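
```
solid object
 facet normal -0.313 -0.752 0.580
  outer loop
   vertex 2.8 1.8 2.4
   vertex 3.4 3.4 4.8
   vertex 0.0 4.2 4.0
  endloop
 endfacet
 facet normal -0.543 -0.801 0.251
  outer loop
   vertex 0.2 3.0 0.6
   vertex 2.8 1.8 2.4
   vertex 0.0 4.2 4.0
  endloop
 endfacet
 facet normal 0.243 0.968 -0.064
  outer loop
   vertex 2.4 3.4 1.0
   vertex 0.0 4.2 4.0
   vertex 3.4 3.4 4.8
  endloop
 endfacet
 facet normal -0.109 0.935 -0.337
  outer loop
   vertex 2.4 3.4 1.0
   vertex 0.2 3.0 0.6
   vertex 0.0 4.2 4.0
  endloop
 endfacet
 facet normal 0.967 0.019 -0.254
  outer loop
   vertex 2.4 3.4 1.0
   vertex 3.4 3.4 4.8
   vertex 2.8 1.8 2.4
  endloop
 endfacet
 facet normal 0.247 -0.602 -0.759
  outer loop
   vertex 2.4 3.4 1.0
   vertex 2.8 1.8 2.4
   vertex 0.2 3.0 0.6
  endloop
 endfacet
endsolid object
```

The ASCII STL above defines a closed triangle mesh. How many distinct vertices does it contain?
5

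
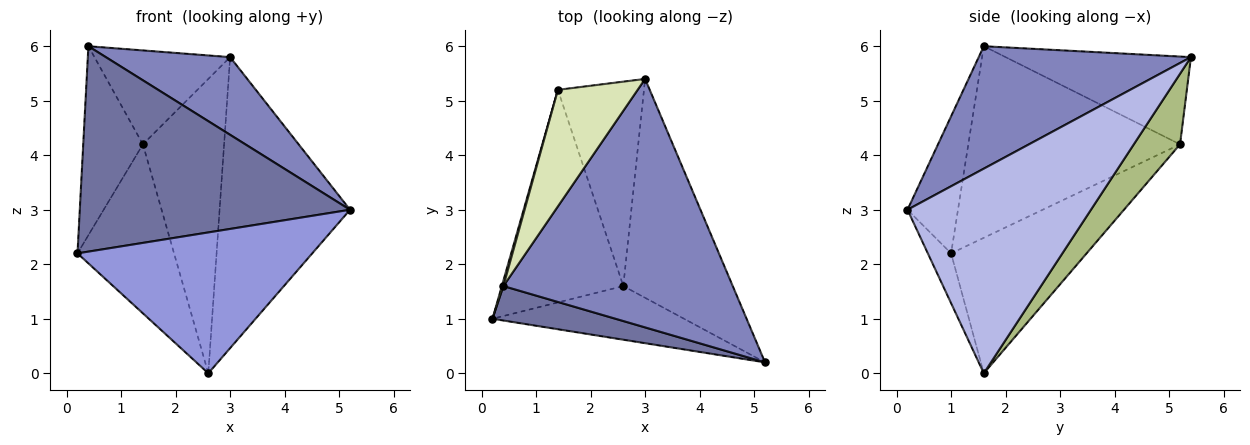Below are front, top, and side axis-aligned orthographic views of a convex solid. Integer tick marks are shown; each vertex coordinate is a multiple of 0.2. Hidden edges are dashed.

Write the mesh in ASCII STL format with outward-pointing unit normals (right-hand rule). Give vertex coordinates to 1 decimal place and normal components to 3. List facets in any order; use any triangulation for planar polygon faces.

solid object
 facet normal -0.181 -0.970 0.163
  outer loop
   vertex 0.4 1.6 6.0
   vertex 0.2 1.0 2.2
   vertex 5.2 0.2 3.0
  endloop
 endfacet
 facet normal 0.454 -0.266 0.850
  outer loop
   vertex 0.4 1.6 6.0
   vertex 5.2 0.2 3.0
   vertex 3.0 5.4 5.8
  endloop
 endfacet
 facet normal -0.092 -0.931 -0.354
  outer loop
   vertex 2.6 1.6 0.0
   vertex 5.2 0.2 3.0
   vertex 0.2 1.0 2.2
  endloop
 endfacet
 facet normal 0.747 0.531 -0.400
  outer loop
   vertex 2.6 1.6 0.0
   vertex 3.0 5.4 5.8
   vertex 5.2 0.2 3.0
  endloop
 endfacet
 facet normal -0.658 0.469 -0.590
  outer loop
   vertex 1.4 5.2 4.2
   vertex 2.6 1.6 0.0
   vertex 0.2 1.0 2.2
  endloop
 endfacet
 facet normal 0.424 0.744 -0.517
  outer loop
   vertex 1.4 5.2 4.2
   vertex 3.0 5.4 5.8
   vertex 2.6 1.6 0.0
  endloop
 endfacet
 facet normal -0.962 0.271 0.008
  outer loop
   vertex 1.4 5.2 4.2
   vertex 0.2 1.0 2.2
   vertex 0.4 1.6 6.0
  endloop
 endfacet
 facet normal -0.651 0.476 0.591
  outer loop
   vertex 1.4 5.2 4.2
   vertex 0.4 1.6 6.0
   vertex 3.0 5.4 5.8
  endloop
 endfacet
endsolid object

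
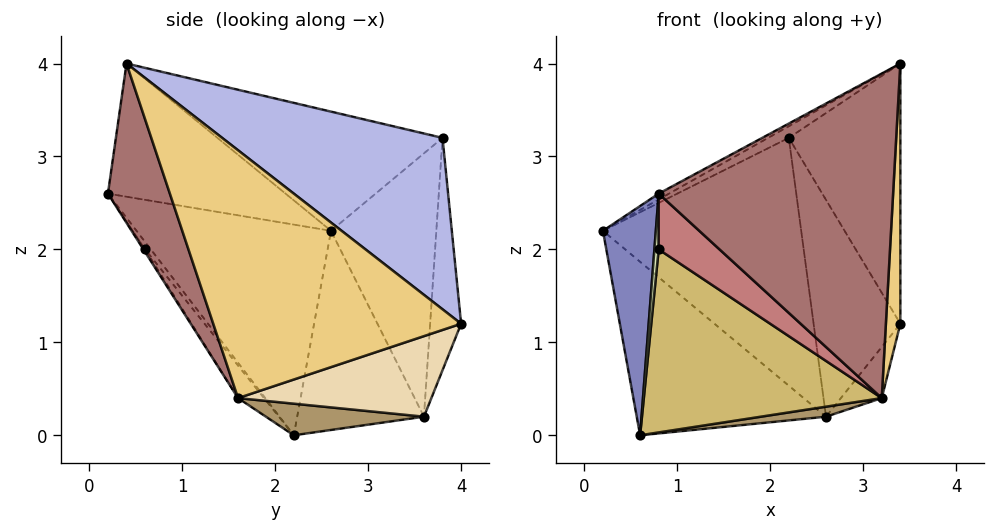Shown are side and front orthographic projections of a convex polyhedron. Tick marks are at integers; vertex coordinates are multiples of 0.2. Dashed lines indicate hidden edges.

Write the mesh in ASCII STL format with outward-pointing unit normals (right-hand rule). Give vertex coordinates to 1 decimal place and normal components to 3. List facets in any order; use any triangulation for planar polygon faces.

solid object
 facet normal -0.476 0.028 0.879
  outer loop
   vertex 0.8 0.2 2.6
   vertex 3.4 0.4 4.0
   vertex 0.2 2.6 2.2
  endloop
 endfacet
 facet normal -0.957 -0.260 -0.127
  outer loop
   vertex 0.8 0.2 2.6
   vertex 0.2 2.6 2.2
   vertex 0.6 2.2 0.0
  endloop
 endfacet
 facet normal -0.467 0.043 0.883
  outer loop
   vertex 2.2 3.8 3.2
   vertex 0.2 2.6 2.2
   vertex 3.4 0.4 4.0
  endloop
 endfacet
 facet normal 0.772 0.390 0.502
  outer loop
   vertex 2.2 3.8 3.2
   vertex 3.4 0.4 4.0
   vertex 3.4 4.0 1.2
  endloop
 endfacet
 facet normal -0.540 0.806 -0.245
  outer loop
   vertex 2.6 3.6 0.2
   vertex 0.6 2.2 0.0
   vertex 0.2 2.6 2.2
  endloop
 endfacet
 facet normal -0.466 0.877 -0.121
  outer loop
   vertex 2.6 3.6 0.2
   vertex 0.2 2.6 2.2
   vertex 2.2 3.8 3.2
  endloop
 endfacet
 facet normal -0.334 0.936 -0.107
  outer loop
   vertex 2.6 3.6 0.2
   vertex 2.2 3.8 3.2
   vertex 3.4 4.0 1.2
  endloop
 endfacet
 facet normal -0.743 -0.557 -0.371
  outer loop
   vertex 0.8 0.6 2.0
   vertex 0.8 0.2 2.6
   vertex 0.6 2.2 0.0
  endloop
 endfacet
 facet normal 0.139 -0.057 -0.989
  outer loop
   vertex 3.2 1.6 0.4
   vertex 0.6 2.2 0.0
   vertex 2.6 3.6 0.2
  endloop
 endfacet
 facet normal -0.086 -0.782 -0.617
  outer loop
   vertex 3.2 1.6 0.4
   vertex 0.8 0.6 2.0
   vertex 0.6 2.2 0.0
  endloop
 endfacet
 facet normal 0.996 -0.058 -0.075
  outer loop
   vertex 3.2 1.6 0.4
   vertex 3.4 4.0 1.2
   vertex 3.4 0.4 4.0
  endloop
 endfacet
 facet normal 0.740 0.156 -0.654
  outer loop
   vertex 3.2 1.6 0.4
   vertex 2.6 3.6 0.2
   vertex 3.4 4.0 1.2
  endloop
 endfacet
 facet normal 0.242 -0.916 -0.319
  outer loop
   vertex 3.2 1.6 0.4
   vertex 3.4 0.4 4.0
   vertex 0.8 0.2 2.6
  endloop
 endfacet
 facet normal -0.023 -0.832 -0.555
  outer loop
   vertex 3.2 1.6 0.4
   vertex 0.8 0.2 2.6
   vertex 0.8 0.6 2.0
  endloop
 endfacet
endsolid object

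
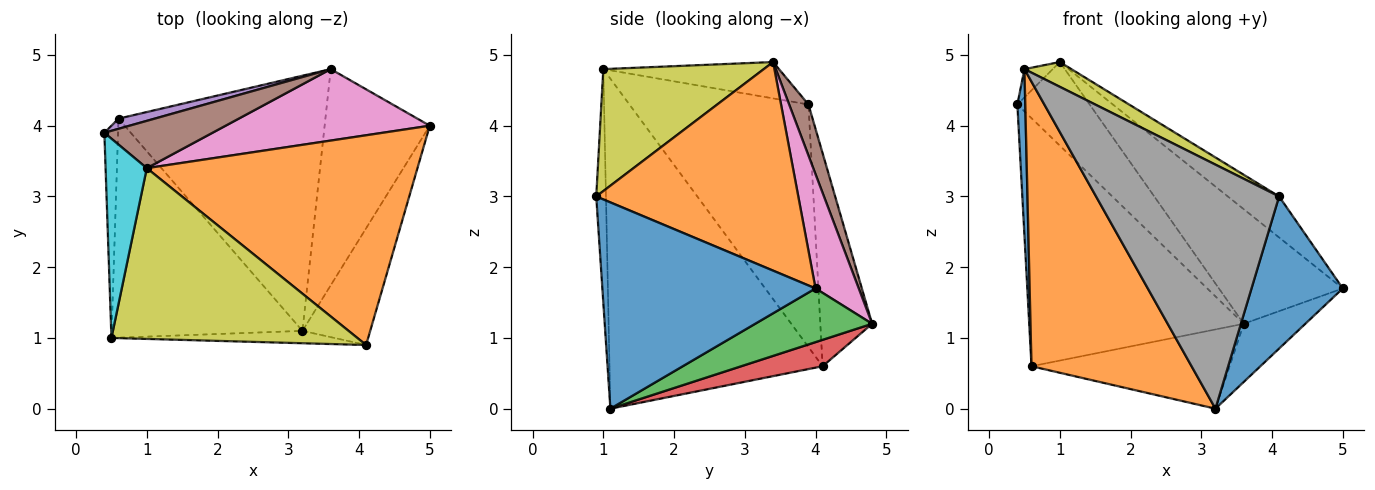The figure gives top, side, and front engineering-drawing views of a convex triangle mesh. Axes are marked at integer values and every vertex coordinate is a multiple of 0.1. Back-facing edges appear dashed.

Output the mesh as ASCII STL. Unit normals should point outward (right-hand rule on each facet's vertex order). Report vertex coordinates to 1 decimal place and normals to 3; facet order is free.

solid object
 facet normal 0.880 -0.377 -0.289
  outer loop
   vertex 3.2 1.1 0.0
   vertex 5.0 4.0 1.7
   vertex 4.1 0.9 3.0
  endloop
 endfacet
 facet normal 0.603 0.153 0.783
  outer loop
   vertex 1.0 3.4 4.9
   vertex 4.1 0.9 3.0
   vertex 5.0 4.0 1.7
  endloop
 endfacet
 facet normal 0.442 0.233 -0.866
  outer loop
   vertex 3.6 4.8 1.2
   vertex 5.0 4.0 1.7
   vertex 3.2 1.1 0.0
  endloop
 endfacet
 facet normal 0.121 0.294 -0.948
  outer loop
   vertex 3.6 4.8 1.2
   vertex 3.2 1.1 0.0
   vertex 0.6 4.1 0.6
  endloop
 endfacet
 facet normal -0.235 0.971 0.040
  outer loop
   vertex 3.6 4.8 1.2
   vertex 0.6 4.1 0.6
   vertex 0.4 3.9 4.3
  endloop
 endfacet
 facet normal 0.226 0.848 0.480
  outer loop
   vertex 3.6 4.8 1.2
   vertex 0.4 3.9 4.3
   vertex 1.0 3.4 4.9
  endloop
 endfacet
 facet normal 0.284 0.814 0.507
  outer loop
   vertex 3.6 4.8 1.2
   vertex 1.0 3.4 4.9
   vertex 5.0 4.0 1.7
  endloop
 endfacet
 facet normal -0.053 -0.997 -0.051
  outer loop
   vertex 0.5 1.0 4.8
   vertex 3.2 1.1 0.0
   vertex 4.1 0.9 3.0
  endloop
 endfacet
 facet normal 0.441 -0.129 0.888
  outer loop
   vertex 0.5 1.0 4.8
   vertex 4.1 0.9 3.0
   vertex 1.0 3.4 4.9
  endloop
 endfacet
 facet normal -0.658 0.106 0.746
  outer loop
   vertex 0.5 1.0 4.8
   vertex 1.0 3.4 4.9
   vertex 0.4 3.9 4.3
  endloop
 endfacet
 facet normal -0.997 -0.044 -0.056
  outer loop
   vertex 0.5 1.0 4.8
   vertex 0.4 3.9 4.3
   vertex 0.6 4.1 0.6
  endloop
 endfacet
 facet normal -0.726 -0.545 -0.420
  outer loop
   vertex 0.5 1.0 4.8
   vertex 0.6 4.1 0.6
   vertex 3.2 1.1 0.0
  endloop
 endfacet
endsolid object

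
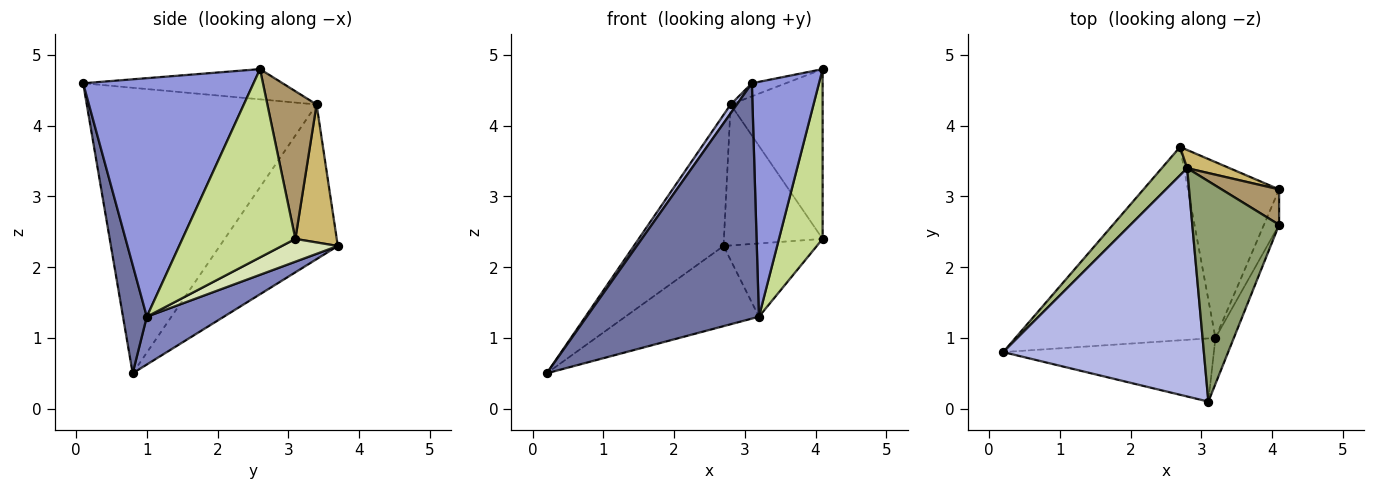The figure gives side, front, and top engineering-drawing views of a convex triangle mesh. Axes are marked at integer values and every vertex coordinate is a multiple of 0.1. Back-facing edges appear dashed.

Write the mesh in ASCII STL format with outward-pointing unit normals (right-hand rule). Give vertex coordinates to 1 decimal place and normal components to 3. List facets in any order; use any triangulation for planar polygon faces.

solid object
 facet normal 0.132 -0.957 -0.257
  outer loop
   vertex 3.2 1.0 1.3
   vertex 3.1 0.1 4.6
   vertex 0.2 0.8 0.5
  endloop
 endfacet
 facet normal 0.216 0.374 -0.902
  outer loop
   vertex 3.2 1.0 1.3
   vertex 0.2 0.8 0.5
   vertex 2.7 3.7 2.3
  endloop
 endfacet
 facet normal 0.928 -0.365 -0.072
  outer loop
   vertex 3.2 1.0 1.3
   vertex 4.1 2.6 4.8
   vertex 3.1 0.1 4.6
  endloop
 endfacet
 facet normal -0.818 -0.022 0.575
  outer loop
   vertex 2.8 3.4 4.3
   vertex 0.2 0.8 0.5
   vertex 3.1 0.1 4.6
  endloop
 endfacet
 facet normal -0.328 0.056 0.943
  outer loop
   vertex 2.8 3.4 4.3
   vertex 3.1 0.1 4.6
   vertex 4.1 2.6 4.8
  endloop
 endfacet
 facet normal -0.789 0.600 0.129
  outer loop
   vertex 2.8 3.4 4.3
   vertex 2.7 3.7 2.3
   vertex 0.2 0.8 0.5
  endloop
 endfacet
 facet normal 0.930 -0.359 -0.075
  outer loop
   vertex 4.1 3.1 2.4
   vertex 4.1 2.6 4.8
   vertex 3.2 1.0 1.3
  endloop
 endfacet
 facet normal 0.225 0.375 -0.899
  outer loop
   vertex 4.1 3.1 2.4
   vertex 3.2 1.0 1.3
   vertex 2.7 3.7 2.3
  endloop
 endfacet
 facet normal 0.464 0.867 0.181
  outer loop
   vertex 4.1 3.1 2.4
   vertex 2.8 3.4 4.3
   vertex 4.1 2.6 4.8
  endloop
 endfacet
 facet normal 0.384 0.916 0.118
  outer loop
   vertex 4.1 3.1 2.4
   vertex 2.7 3.7 2.3
   vertex 2.8 3.4 4.3
  endloop
 endfacet
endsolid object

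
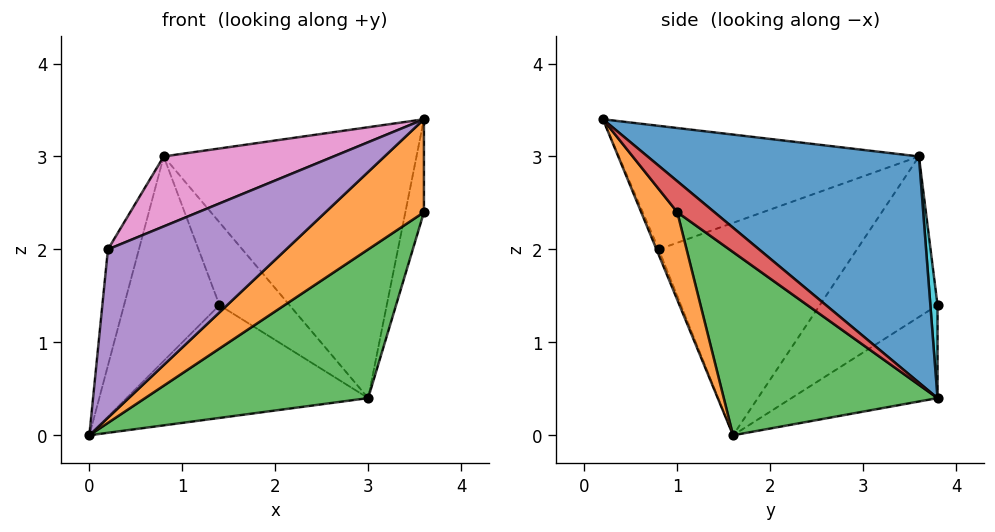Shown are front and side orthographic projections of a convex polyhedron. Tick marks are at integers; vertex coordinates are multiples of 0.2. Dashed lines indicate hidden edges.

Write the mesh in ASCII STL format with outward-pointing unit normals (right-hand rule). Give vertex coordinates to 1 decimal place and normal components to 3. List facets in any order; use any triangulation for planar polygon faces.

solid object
 facet normal 0.607 0.566 0.558
  outer loop
   vertex 0.8 3.6 3.0
   vertex 3.6 0.2 3.4
   vertex 3.0 3.8 0.4
  endloop
 endfacet
 facet normal 0.275 -0.751 -0.601
  outer loop
   vertex 3.6 1.0 2.4
   vertex 3.6 0.2 3.4
   vertex 0.0 1.6 0.0
  endloop
 endfacet
 facet normal 0.439 -0.458 -0.773
  outer loop
   vertex 3.6 1.0 2.4
   vertex 0.0 1.6 0.0
   vertex 3.0 3.8 0.4
  endloop
 endfacet
 facet normal 0.842 0.421 0.337
  outer loop
   vertex 3.6 1.0 2.4
   vertex 3.0 3.8 0.4
   vertex 3.6 0.2 3.4
  endloop
 endfacet
 facet normal -0.011 -0.929 -0.370
  outer loop
   vertex 0.2 0.8 2.0
   vertex 0.0 1.6 0.0
   vertex 3.6 0.2 3.4
  endloop
 endfacet
 facet normal -0.976 0.152 0.159
  outer loop
   vertex 0.2 0.8 2.0
   vertex 0.8 3.6 3.0
   vertex 0.0 1.6 0.0
  endloop
 endfacet
 facet normal -0.405 -0.229 0.885
  outer loop
   vertex 0.2 0.8 2.0
   vertex 3.6 0.2 3.4
   vertex 0.8 3.6 3.0
  endloop
 endfacet
 facet normal -0.398 0.659 -0.638
  outer loop
   vertex 1.4 3.8 1.4
   vertex 3.0 3.8 0.4
   vertex 0.0 1.6 0.0
  endloop
 endfacet
 facet normal -0.760 0.616 -0.208
  outer loop
   vertex 1.4 3.8 1.4
   vertex 0.0 1.6 0.0
   vertex 0.8 3.6 3.0
  endloop
 endfacet
 facet normal 0.100 0.982 0.160
  outer loop
   vertex 1.4 3.8 1.4
   vertex 0.8 3.6 3.0
   vertex 3.0 3.8 0.4
  endloop
 endfacet
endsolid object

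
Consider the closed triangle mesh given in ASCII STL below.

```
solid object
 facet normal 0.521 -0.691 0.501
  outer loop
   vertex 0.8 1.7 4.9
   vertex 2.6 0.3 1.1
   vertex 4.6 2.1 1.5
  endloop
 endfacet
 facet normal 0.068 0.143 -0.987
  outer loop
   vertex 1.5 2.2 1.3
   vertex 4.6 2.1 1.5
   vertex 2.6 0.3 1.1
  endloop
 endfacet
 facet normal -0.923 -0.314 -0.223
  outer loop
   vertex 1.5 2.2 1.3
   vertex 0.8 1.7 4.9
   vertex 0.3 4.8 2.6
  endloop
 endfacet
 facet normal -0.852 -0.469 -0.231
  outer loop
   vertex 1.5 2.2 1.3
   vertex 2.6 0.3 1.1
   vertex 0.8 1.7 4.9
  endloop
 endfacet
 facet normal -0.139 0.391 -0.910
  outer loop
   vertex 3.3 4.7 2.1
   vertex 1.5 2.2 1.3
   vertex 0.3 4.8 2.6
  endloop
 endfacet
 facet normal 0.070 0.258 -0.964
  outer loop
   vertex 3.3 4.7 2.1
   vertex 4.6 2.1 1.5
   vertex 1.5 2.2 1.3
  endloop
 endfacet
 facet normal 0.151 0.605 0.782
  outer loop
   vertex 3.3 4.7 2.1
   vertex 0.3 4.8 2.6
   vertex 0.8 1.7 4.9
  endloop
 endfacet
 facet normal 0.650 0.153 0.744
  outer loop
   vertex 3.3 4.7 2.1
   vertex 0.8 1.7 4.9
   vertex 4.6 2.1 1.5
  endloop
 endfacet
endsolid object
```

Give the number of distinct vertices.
6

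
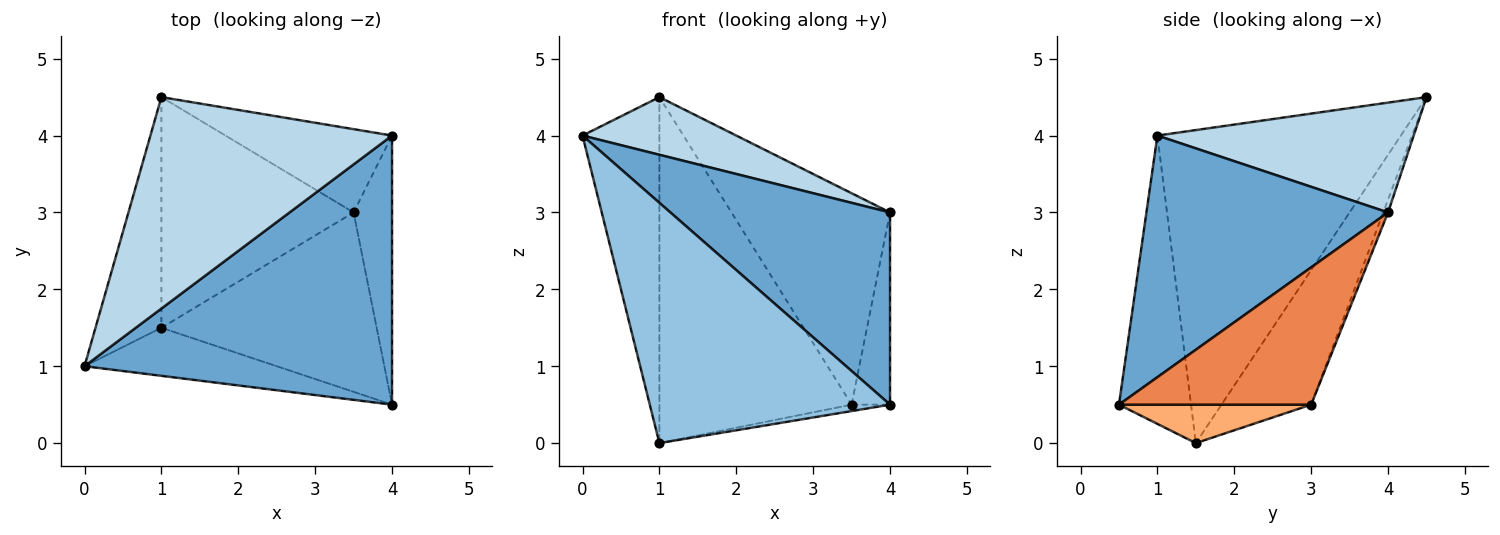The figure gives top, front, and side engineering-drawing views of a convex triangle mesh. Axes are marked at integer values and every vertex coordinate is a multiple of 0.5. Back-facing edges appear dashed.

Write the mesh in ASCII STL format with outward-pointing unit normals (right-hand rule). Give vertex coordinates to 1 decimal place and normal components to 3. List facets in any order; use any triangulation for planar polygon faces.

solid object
 facet normal 0.539 -0.490 0.686
  outer loop
   vertex 4.0 0.5 0.5
   vertex 4.0 4.0 3.0
   vertex 0.0 1.0 4.0
  endloop
 endfacet
 facet normal -0.282 -0.941 -0.188
  outer loop
   vertex 1.0 1.5 0.0
   vertex 4.0 0.5 0.5
   vertex 0.0 1.0 4.0
  endloop
 endfacet
 facet normal 0.402 -0.241 0.884
  outer loop
   vertex 1.0 4.5 4.5
   vertex 0.0 1.0 4.0
   vertex 4.0 4.0 3.0
  endloop
 endfacet
 facet normal -0.935 0.295 -0.197
  outer loop
   vertex 1.0 4.5 4.5
   vertex 1.0 1.5 0.0
   vertex 0.0 1.0 4.0
  endloop
 endfacet
 facet normal 0.946 0.189 -0.265
  outer loop
   vertex 3.5 3.0 0.5
   vertex 4.0 4.0 3.0
   vertex 4.0 0.5 0.5
  endloop
 endfacet
 facet normal 0.176 0.035 -0.984
  outer loop
   vertex 3.5 3.0 0.5
   vertex 4.0 0.5 0.5
   vertex 1.0 1.5 0.0
  endloop
 endfacet
 facet normal -0.028 0.930 -0.366
  outer loop
   vertex 3.5 3.0 0.5
   vertex 1.0 4.5 4.5
   vertex 4.0 4.0 3.0
  endloop
 endfacet
 facet normal -0.362 0.776 -0.517
  outer loop
   vertex 3.5 3.0 0.5
   vertex 1.0 1.5 0.0
   vertex 1.0 4.5 4.5
  endloop
 endfacet
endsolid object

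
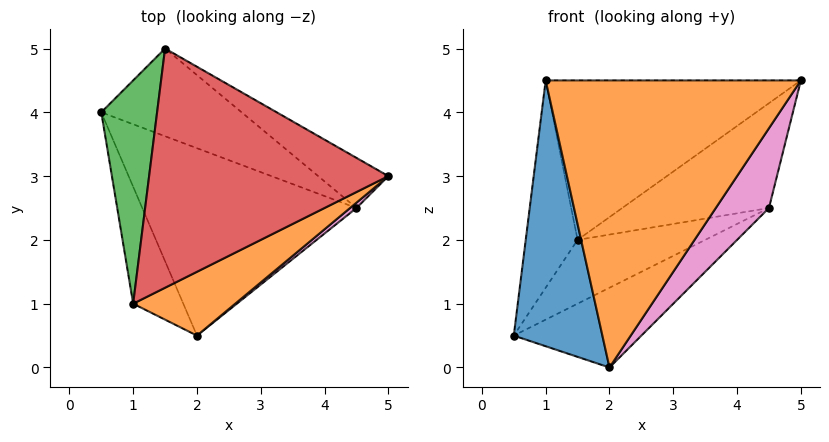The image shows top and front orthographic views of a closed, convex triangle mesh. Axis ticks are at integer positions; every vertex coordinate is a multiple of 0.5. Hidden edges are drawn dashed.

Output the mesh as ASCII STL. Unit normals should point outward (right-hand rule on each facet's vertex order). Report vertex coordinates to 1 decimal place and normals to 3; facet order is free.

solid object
 facet normal -0.915 -0.369 -0.162
  outer loop
   vertex 1.0 1.0 4.5
   vertex 0.5 4.0 0.5
   vertex 2.0 0.5 0.0
  endloop
 endfacet
 facet normal 0.439 -0.877 0.195
  outer loop
   vertex 1.0 1.0 4.5
   vertex 2.0 0.5 0.0
   vertex 5.0 3.0 4.5
  endloop
 endfacet
 facet normal -0.872 0.333 0.359
  outer loop
   vertex 1.0 1.0 4.5
   vertex 1.5 5.0 2.0
   vertex 0.5 4.0 0.5
  endloop
 endfacet
 facet normal -0.267 0.535 0.802
  outer loop
   vertex 1.0 1.0 4.5
   vertex 5.0 3.0 4.5
   vertex 1.5 5.0 2.0
  endloop
 endfacet
 facet normal 0.519 0.335 -0.787
  outer loop
   vertex 4.5 2.5 2.5
   vertex 2.0 0.5 0.0
   vertex 0.5 4.0 0.5
  endloop
 endfacet
 facet normal 0.530 0.499 -0.686
  outer loop
   vertex 4.5 2.5 2.5
   vertex 0.5 4.0 0.5
   vertex 1.5 5.0 2.0
  endloop
 endfacet
 facet normal 0.591 -0.805 0.054
  outer loop
   vertex 4.5 2.5 2.5
   vertex 5.0 3.0 4.5
   vertex 2.0 0.5 0.0
  endloop
 endfacet
 facet normal 0.636 0.696 -0.333
  outer loop
   vertex 4.5 2.5 2.5
   vertex 1.5 5.0 2.0
   vertex 5.0 3.0 4.5
  endloop
 endfacet
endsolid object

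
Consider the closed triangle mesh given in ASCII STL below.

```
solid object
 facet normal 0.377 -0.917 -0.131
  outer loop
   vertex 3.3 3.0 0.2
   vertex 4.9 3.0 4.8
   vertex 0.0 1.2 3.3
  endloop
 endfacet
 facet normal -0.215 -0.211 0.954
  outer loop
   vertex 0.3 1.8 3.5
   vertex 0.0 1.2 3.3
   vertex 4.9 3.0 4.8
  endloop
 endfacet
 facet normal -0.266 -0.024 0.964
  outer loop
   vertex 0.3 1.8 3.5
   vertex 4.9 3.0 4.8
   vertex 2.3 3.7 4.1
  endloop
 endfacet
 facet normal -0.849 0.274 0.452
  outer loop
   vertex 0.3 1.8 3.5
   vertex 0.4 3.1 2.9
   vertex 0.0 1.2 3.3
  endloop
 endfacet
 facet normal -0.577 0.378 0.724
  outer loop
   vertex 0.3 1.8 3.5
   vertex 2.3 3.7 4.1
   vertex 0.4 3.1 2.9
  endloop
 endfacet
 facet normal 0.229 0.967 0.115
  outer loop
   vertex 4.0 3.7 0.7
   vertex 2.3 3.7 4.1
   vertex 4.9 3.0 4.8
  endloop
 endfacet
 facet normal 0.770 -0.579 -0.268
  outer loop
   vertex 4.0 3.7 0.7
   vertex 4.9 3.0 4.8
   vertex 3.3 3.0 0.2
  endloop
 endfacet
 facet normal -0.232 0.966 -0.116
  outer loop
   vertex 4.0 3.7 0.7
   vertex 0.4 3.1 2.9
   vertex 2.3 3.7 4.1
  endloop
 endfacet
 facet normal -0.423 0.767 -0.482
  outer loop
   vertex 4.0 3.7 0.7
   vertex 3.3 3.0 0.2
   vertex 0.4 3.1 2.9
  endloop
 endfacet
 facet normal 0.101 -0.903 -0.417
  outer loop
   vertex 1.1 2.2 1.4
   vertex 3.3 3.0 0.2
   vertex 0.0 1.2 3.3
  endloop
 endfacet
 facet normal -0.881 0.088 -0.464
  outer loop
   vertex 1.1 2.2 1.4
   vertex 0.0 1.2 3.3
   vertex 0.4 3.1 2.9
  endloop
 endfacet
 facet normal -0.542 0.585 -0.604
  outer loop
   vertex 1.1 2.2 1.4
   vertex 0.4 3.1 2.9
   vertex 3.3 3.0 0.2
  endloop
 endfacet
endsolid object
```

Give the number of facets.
12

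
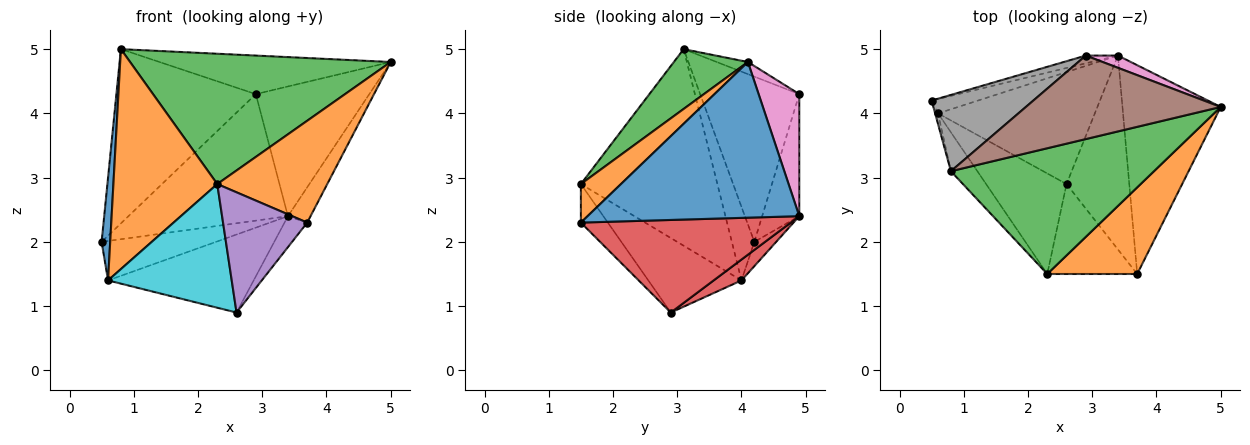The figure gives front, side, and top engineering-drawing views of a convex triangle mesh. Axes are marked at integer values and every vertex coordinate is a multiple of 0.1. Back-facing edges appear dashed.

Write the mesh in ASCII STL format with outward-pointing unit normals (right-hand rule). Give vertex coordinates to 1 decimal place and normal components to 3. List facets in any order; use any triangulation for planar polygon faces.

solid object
 facet normal 0.842 0.090 -0.532
  outer loop
   vertex 3.4 4.9 2.4
   vertex 5.0 4.1 4.8
   vertex 3.7 1.5 2.3
  endloop
 endfacet
 facet normal 0.268 -0.734 0.624
  outer loop
   vertex 2.3 1.5 2.9
   vertex 3.7 1.5 2.3
   vertex 5.0 4.1 4.8
  endloop
 endfacet
 facet normal 0.200 -0.705 0.680
  outer loop
   vertex 2.3 1.5 2.9
   vertex 5.0 4.1 4.8
   vertex 0.8 3.1 5.0
  endloop
 endfacet
 facet normal 0.825 0.089 -0.559
  outer loop
   vertex 2.6 2.9 0.9
   vertex 3.4 4.9 2.4
   vertex 3.7 1.5 2.3
  endloop
 endfacet
 facet normal -0.249 -0.776 -0.580
  outer loop
   vertex 2.6 2.9 0.9
   vertex 3.7 1.5 2.3
   vertex 2.3 1.5 2.9
  endloop
 endfacet
 facet normal -0.056 0.418 0.907
  outer loop
   vertex 2.9 4.9 4.3
   vertex 0.8 3.1 5.0
   vertex 5.0 4.1 4.8
  endloop
 endfacet
 facet normal 0.336 0.938 0.088
  outer loop
   vertex 2.9 4.9 4.3
   vertex 5.0 4.1 4.8
   vertex 3.4 4.9 2.4
  endloop
 endfacet
 facet normal -0.546 0.768 0.336
  outer loop
   vertex 2.9 4.9 4.3
   vertex 0.5 4.2 2.0
   vertex 0.8 3.1 5.0
  endloop
 endfacet
 facet normal -0.226 0.972 -0.060
  outer loop
   vertex 2.9 4.9 4.3
   vertex 3.4 4.9 2.4
   vertex 0.5 4.2 2.0
  endloop
 endfacet
 facet normal -0.505 -0.670 -0.545
  outer loop
   vertex 0.6 4.0 1.4
   vertex 2.6 2.9 0.9
   vertex 2.3 1.5 2.9
  endloop
 endfacet
 facet normal -0.934 -0.356 -0.037
  outer loop
   vertex 0.6 4.0 1.4
   vertex 0.8 3.1 5.0
   vertex 0.5 4.2 2.0
  endloop
 endfacet
 facet normal -0.791 -0.602 -0.107
  outer loop
   vertex 0.6 4.0 1.4
   vertex 2.3 1.5 2.9
   vertex 0.8 3.1 5.0
  endloop
 endfacet
 facet normal -0.177 0.925 -0.338
  outer loop
   vertex 0.6 4.0 1.4
   vertex 0.5 4.2 2.0
   vertex 3.4 4.9 2.4
  endloop
 endfacet
 facet normal 0.109 0.568 -0.816
  outer loop
   vertex 0.6 4.0 1.4
   vertex 3.4 4.9 2.4
   vertex 2.6 2.9 0.9
  endloop
 endfacet
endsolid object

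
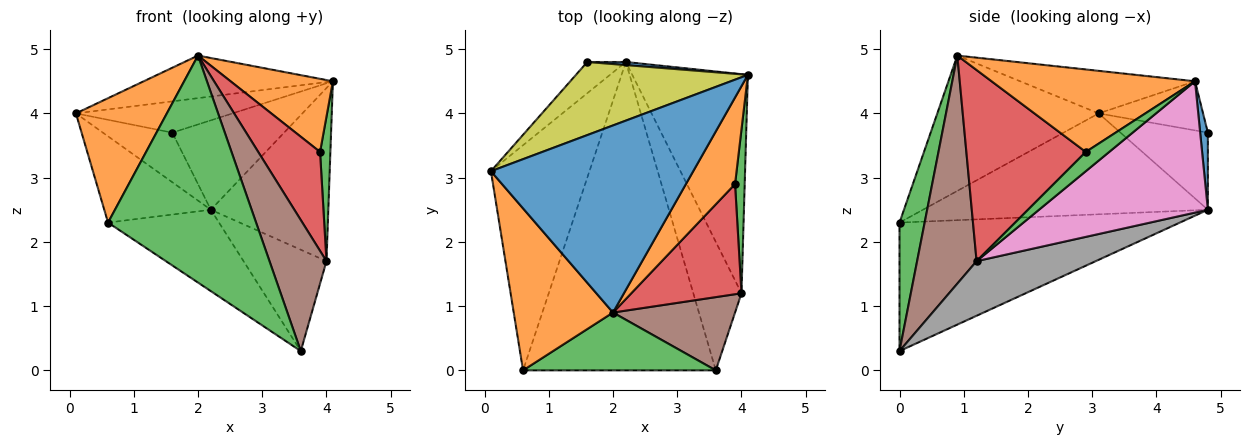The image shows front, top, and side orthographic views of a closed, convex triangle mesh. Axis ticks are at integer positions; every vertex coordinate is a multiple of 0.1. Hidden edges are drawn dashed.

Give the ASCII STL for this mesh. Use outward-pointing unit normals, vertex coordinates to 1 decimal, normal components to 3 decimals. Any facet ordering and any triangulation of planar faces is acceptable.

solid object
 facet normal -0.201 0.217 0.955
  outer loop
   vertex 2.0 0.9 4.9
   vertex 4.1 4.6 4.5
   vertex 0.1 3.1 4.0
  endloop
 endfacet
 facet normal -0.734 -0.414 0.538
  outer loop
   vertex 0.6 0.0 2.3
   vertex 2.0 0.9 4.9
   vertex 0.1 3.1 4.0
  endloop
 endfacet
 facet normal 0.162 -0.956 0.244
  outer loop
   vertex 0.6 0.0 2.3
   vertex 3.6 0.0 0.3
   vertex 2.0 0.9 4.9
  endloop
 endfacet
 facet normal -0.691 0.259 -0.675
  outer loop
   vertex 2.2 4.8 2.5
   vertex 0.6 0.0 2.3
   vertex 0.1 3.1 4.0
  endloop
 endfacet
 facet normal -0.542 0.214 -0.813
  outer loop
   vertex 2.2 4.8 2.5
   vertex 3.6 0.0 0.3
   vertex 0.6 0.0 2.3
  endloop
 endfacet
 facet normal 0.674 -0.645 0.361
  outer loop
   vertex 4.0 1.2 1.7
   vertex 2.0 0.9 4.9
   vertex 3.6 0.0 0.3
  endloop
 endfacet
 facet normal 0.665 0.463 -0.586
  outer loop
   vertex 4.0 1.2 1.7
   vertex 2.2 4.8 2.5
   vertex 4.1 4.6 4.5
  endloop
 endfacet
 facet normal 0.665 0.463 -0.587
  outer loop
   vertex 4.0 1.2 1.7
   vertex 3.6 0.0 0.3
   vertex 2.2 4.8 2.5
  endloop
 endfacet
 facet normal -0.254 0.381 0.889
  outer loop
   vertex 1.6 4.8 3.7
   vertex 0.1 3.1 4.0
   vertex 4.1 4.6 4.5
  endloop
 endfacet
 facet normal -0.729 0.579 -0.365
  outer loop
   vertex 1.6 4.8 3.7
   vertex 2.2 4.8 2.5
   vertex 0.1 3.1 4.0
  endloop
 endfacet
 facet normal 0.069 0.997 0.034
  outer loop
   vertex 1.6 4.8 3.7
   vertex 4.1 4.6 4.5
   vertex 2.2 4.8 2.5
  endloop
 endfacet
 facet normal 0.789 -0.397 0.470
  outer loop
   vertex 3.9 2.9 3.4
   vertex 4.1 4.6 4.5
   vertex 2.0 0.9 4.9
  endloop
 endfacet
 facet normal 0.832 -0.367 0.416
  outer loop
   vertex 3.9 2.9 3.4
   vertex 4.0 1.2 1.7
   vertex 4.1 4.6 4.5
  endloop
 endfacet
 facet normal 0.791 -0.409 0.456
  outer loop
   vertex 3.9 2.9 3.4
   vertex 2.0 0.9 4.9
   vertex 4.0 1.2 1.7
  endloop
 endfacet
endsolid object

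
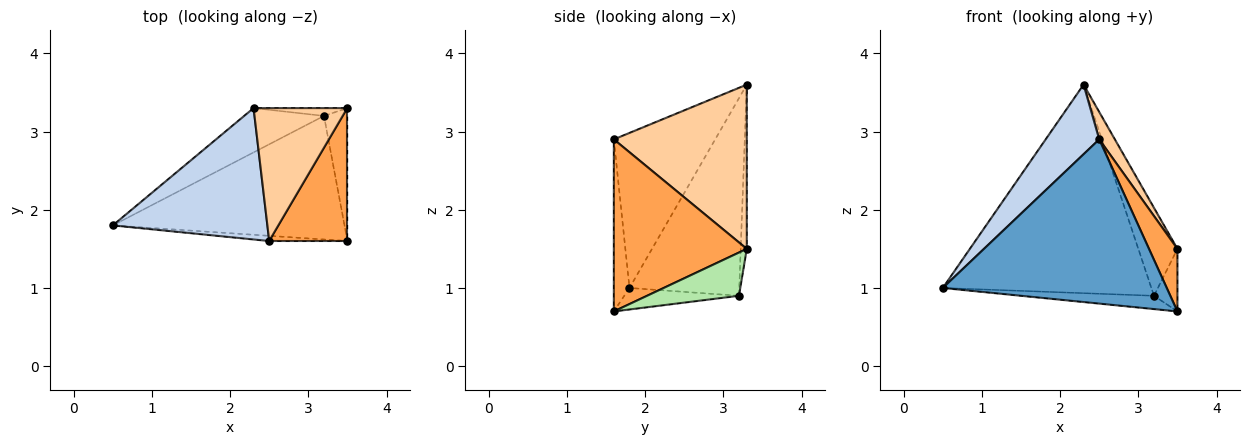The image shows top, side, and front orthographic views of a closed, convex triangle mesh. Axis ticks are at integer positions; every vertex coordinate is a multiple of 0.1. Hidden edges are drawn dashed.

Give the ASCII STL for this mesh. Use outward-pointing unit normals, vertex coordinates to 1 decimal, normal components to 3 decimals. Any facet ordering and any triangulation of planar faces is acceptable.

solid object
 facet normal -0.070 -0.997 -0.032
  outer loop
   vertex 2.5 1.6 2.9
   vertex 0.5 1.8 1.0
   vertex 3.5 1.6 0.7
  endloop
 endfacet
 facet normal -0.663 -0.350 0.661
  outer loop
   vertex 2.5 1.6 2.9
   vertex 2.3 3.3 3.6
   vertex 0.5 1.8 1.0
  endloop
 endfacet
 facet normal 0.894 -0.191 0.406
  outer loop
   vertex 2.5 1.6 2.9
   vertex 3.5 1.6 0.7
   vertex 3.5 3.3 1.5
  endloop
 endfacet
 facet normal 0.864 -0.102 0.494
  outer loop
   vertex 2.5 1.6 2.9
   vertex 3.5 3.3 1.5
   vertex 2.3 3.3 3.6
  endloop
 endfacet
 facet normal -0.092 0.107 -0.990
  outer loop
   vertex 3.2 3.2 0.9
   vertex 3.5 1.6 0.7
   vertex 0.5 1.8 1.0
  endloop
 endfacet
 facet normal 0.858 0.219 -0.465
  outer loop
   vertex 3.2 3.2 0.9
   vertex 3.5 3.3 1.5
   vertex 3.5 1.6 0.7
  endloop
 endfacet
 facet normal -0.458 0.870 -0.185
  outer loop
   vertex 3.2 3.2 0.9
   vertex 0.5 1.8 1.0
   vertex 2.3 3.3 3.6
  endloop
 endfacet
 facet normal -0.153 0.984 -0.087
  outer loop
   vertex 3.2 3.2 0.9
   vertex 2.3 3.3 3.6
   vertex 3.5 3.3 1.5
  endloop
 endfacet
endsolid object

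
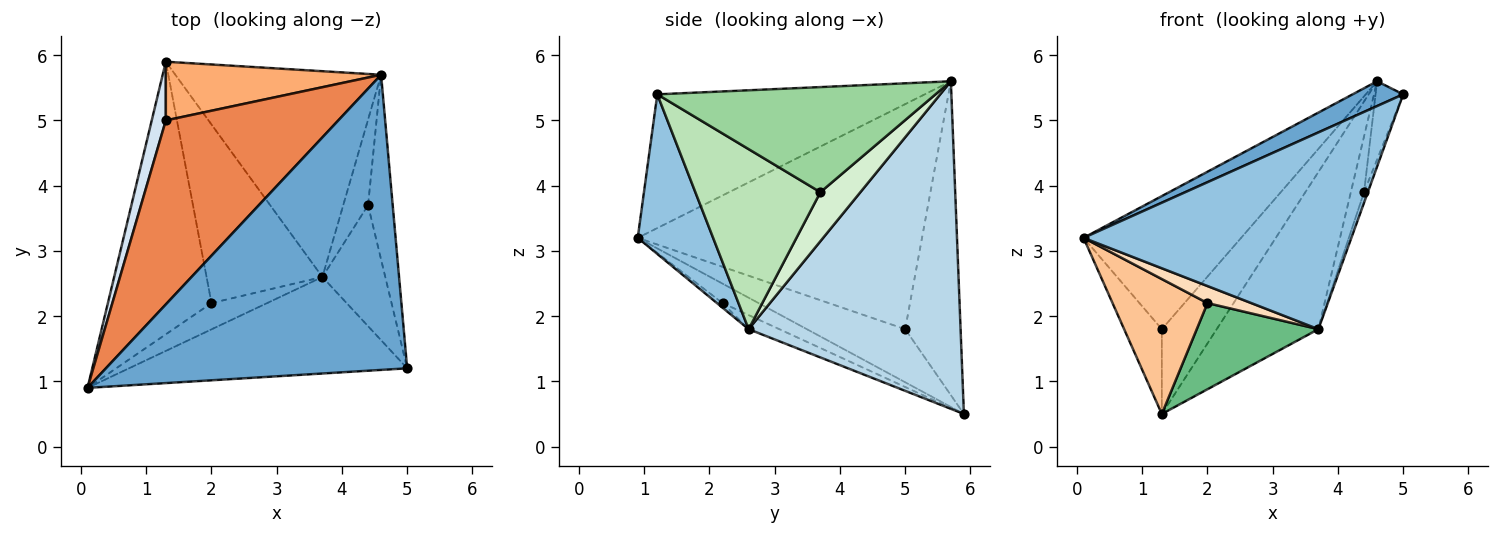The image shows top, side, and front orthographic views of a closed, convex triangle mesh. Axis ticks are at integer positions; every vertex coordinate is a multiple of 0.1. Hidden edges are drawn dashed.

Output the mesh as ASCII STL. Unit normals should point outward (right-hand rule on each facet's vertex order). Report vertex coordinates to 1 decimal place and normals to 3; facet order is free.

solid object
 facet normal -0.404 -0.076 0.911
  outer loop
   vertex 4.6 5.7 5.6
   vertex 0.1 0.9 3.2
   vertex 5.0 1.2 5.4
  endloop
 endfacet
 facet normal 0.245 -0.870 -0.427
  outer loop
   vertex 3.7 2.6 1.8
   vertex 5.0 1.2 5.4
   vertex 0.1 0.9 3.2
  endloop
 endfacet
 facet normal 0.784 0.376 -0.493
  outer loop
   vertex 3.7 2.6 1.8
   vertex 1.3 5.9 0.5
   vertex 4.6 5.7 5.6
  endloop
 endfacet
 facet normal -0.906 0.347 0.241
  outer loop
   vertex 1.3 5.0 1.8
   vertex 1.3 5.9 0.5
   vertex 0.1 0.9 3.2
  endloop
 endfacet
 facet normal -0.727 0.403 0.557
  outer loop
   vertex 1.3 5.0 1.8
   vertex 0.1 0.9 3.2
   vertex 4.6 5.7 5.6
  endloop
 endfacet
 facet normal -0.639 0.633 0.438
  outer loop
   vertex 1.3 5.0 1.8
   vertex 4.6 5.7 5.6
   vertex 1.3 5.9 0.5
  endloop
 endfacet
 facet normal -0.166 -0.437 -0.884
  outer loop
   vertex 2.0 2.2 2.2
   vertex 0.1 0.9 3.2
   vertex 1.3 5.9 0.5
  endloop
 endfacet
 facet normal -0.069 -0.543 -0.837
  outer loop
   vertex 2.0 2.2 2.2
   vertex 3.7 2.6 1.8
   vertex 0.1 0.9 3.2
  endloop
 endfacet
 facet normal -0.109 -0.432 -0.895
  outer loop
   vertex 2.0 2.2 2.2
   vertex 1.3 5.9 0.5
   vertex 3.7 2.6 1.8
  endloop
 endfacet
 facet normal 0.969 0.096 -0.227
  outer loop
   vertex 4.4 3.7 3.9
   vertex 4.6 5.7 5.6
   vertex 5.0 1.2 5.4
  endloop
 endfacet
 facet normal 0.944 0.029 -0.330
  outer loop
   vertex 4.4 3.7 3.9
   vertex 5.0 1.2 5.4
   vertex 3.7 2.6 1.8
  endloop
 endfacet
 facet normal 0.856 0.283 -0.433
  outer loop
   vertex 4.4 3.7 3.9
   vertex 3.7 2.6 1.8
   vertex 4.6 5.7 5.6
  endloop
 endfacet
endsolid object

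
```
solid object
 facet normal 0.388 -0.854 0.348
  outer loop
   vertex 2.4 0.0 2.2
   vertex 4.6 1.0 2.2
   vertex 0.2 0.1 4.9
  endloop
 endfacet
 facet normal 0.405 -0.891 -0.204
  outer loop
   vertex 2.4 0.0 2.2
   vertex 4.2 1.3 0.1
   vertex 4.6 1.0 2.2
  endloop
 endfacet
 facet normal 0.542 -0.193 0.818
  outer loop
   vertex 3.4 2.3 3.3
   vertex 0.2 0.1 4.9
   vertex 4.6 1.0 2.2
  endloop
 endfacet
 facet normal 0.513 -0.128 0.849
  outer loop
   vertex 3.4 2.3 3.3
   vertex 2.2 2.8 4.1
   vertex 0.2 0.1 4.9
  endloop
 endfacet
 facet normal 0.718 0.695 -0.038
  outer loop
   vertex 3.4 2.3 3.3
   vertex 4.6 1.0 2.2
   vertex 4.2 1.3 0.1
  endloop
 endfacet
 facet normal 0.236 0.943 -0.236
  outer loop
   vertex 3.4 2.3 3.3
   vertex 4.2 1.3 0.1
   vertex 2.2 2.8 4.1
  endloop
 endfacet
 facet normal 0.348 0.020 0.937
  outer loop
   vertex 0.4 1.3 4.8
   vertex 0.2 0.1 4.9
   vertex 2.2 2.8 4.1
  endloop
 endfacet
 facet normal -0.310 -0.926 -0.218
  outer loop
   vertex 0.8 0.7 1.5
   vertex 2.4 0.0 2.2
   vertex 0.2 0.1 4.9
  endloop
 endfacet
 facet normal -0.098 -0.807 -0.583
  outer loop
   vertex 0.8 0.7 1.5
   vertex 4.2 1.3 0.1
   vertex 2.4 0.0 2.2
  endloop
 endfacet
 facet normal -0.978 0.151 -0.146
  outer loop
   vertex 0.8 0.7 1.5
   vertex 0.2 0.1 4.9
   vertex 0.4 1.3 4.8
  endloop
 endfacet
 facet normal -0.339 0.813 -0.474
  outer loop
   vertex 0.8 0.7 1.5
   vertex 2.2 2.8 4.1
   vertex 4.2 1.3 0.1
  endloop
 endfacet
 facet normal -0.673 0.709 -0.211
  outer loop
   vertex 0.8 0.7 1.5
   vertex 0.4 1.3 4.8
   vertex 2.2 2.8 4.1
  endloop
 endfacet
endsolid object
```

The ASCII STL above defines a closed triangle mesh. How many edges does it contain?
18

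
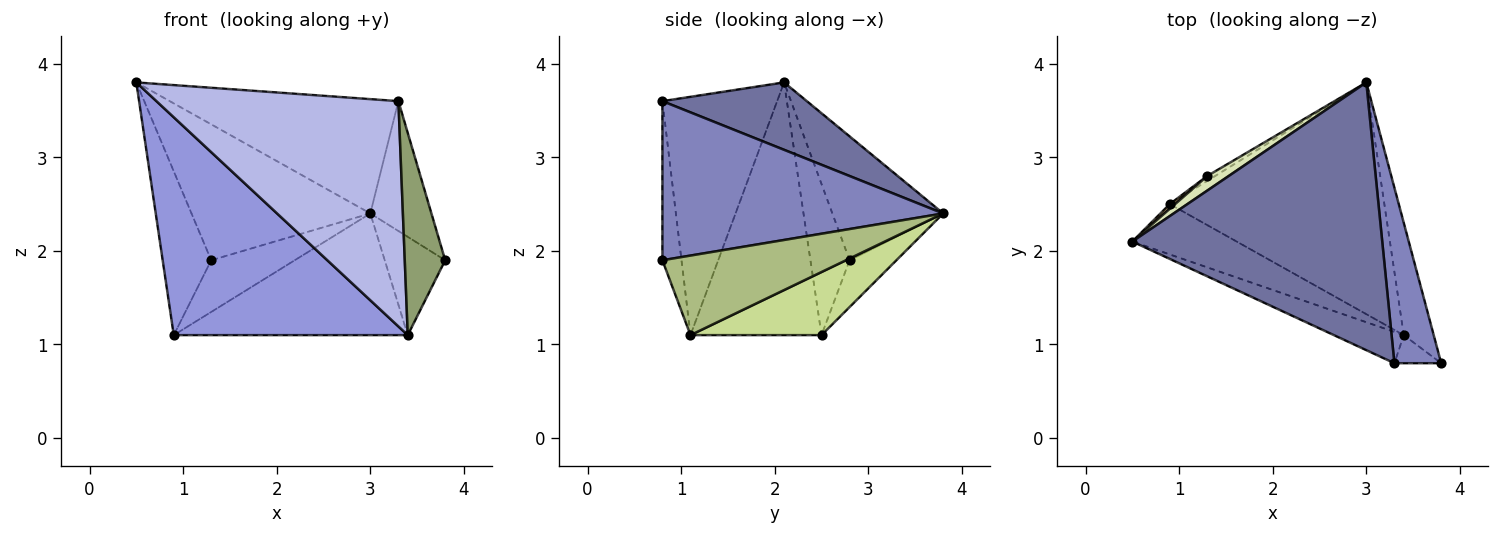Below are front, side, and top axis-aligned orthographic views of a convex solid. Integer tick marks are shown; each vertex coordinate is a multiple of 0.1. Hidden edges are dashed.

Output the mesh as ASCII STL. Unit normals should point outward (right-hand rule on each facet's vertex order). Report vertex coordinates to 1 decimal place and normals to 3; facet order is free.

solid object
 facet normal 0.241 0.381 0.893
  outer loop
   vertex 3.3 0.8 3.6
   vertex 3.0 3.8 2.4
   vertex 0.5 2.1 3.8
  endloop
 endfacet
 facet normal 0.939 0.204 0.276
  outer loop
   vertex 3.3 0.8 3.6
   vertex 3.8 0.8 1.9
   vertex 3.0 3.8 2.4
  endloop
 endfacet
 facet normal -0.479 -0.855 -0.198
  outer loop
   vertex 3.4 1.1 1.1
   vertex 0.5 2.1 3.8
   vertex 0.9 2.5 1.1
  endloop
 endfacet
 facet normal -0.425 -0.897 -0.125
  outer loop
   vertex 3.4 1.1 1.1
   vertex 3.3 0.8 3.6
   vertex 0.5 2.1 3.8
  endloop
 endfacet
 facet normal -0.424 -0.897 -0.125
  outer loop
   vertex 3.4 1.1 1.1
   vertex 3.8 0.8 1.9
   vertex 3.3 0.8 3.6
  endloop
 endfacet
 facet normal 0.894 0.295 -0.337
  outer loop
   vertex 3.4 1.1 1.1
   vertex 3.0 3.8 2.4
   vertex 3.8 0.8 1.9
  endloop
 endfacet
 facet normal 0.252 0.450 -0.857
  outer loop
   vertex 3.4 1.1 1.1
   vertex 0.9 2.5 1.1
   vertex 3.0 3.8 2.4
  endloop
 endfacet
 facet normal -0.525 0.846 0.091
  outer loop
   vertex 1.3 2.8 1.9
   vertex 0.5 2.1 3.8
   vertex 3.0 3.8 2.4
  endloop
 endfacet
 facet normal -0.628 0.778 0.022
  outer loop
   vertex 1.3 2.8 1.9
   vertex 0.9 2.5 1.1
   vertex 0.5 2.1 3.8
  endloop
 endfacet
 facet normal -0.487 0.869 -0.082
  outer loop
   vertex 1.3 2.8 1.9
   vertex 3.0 3.8 2.4
   vertex 0.9 2.5 1.1
  endloop
 endfacet
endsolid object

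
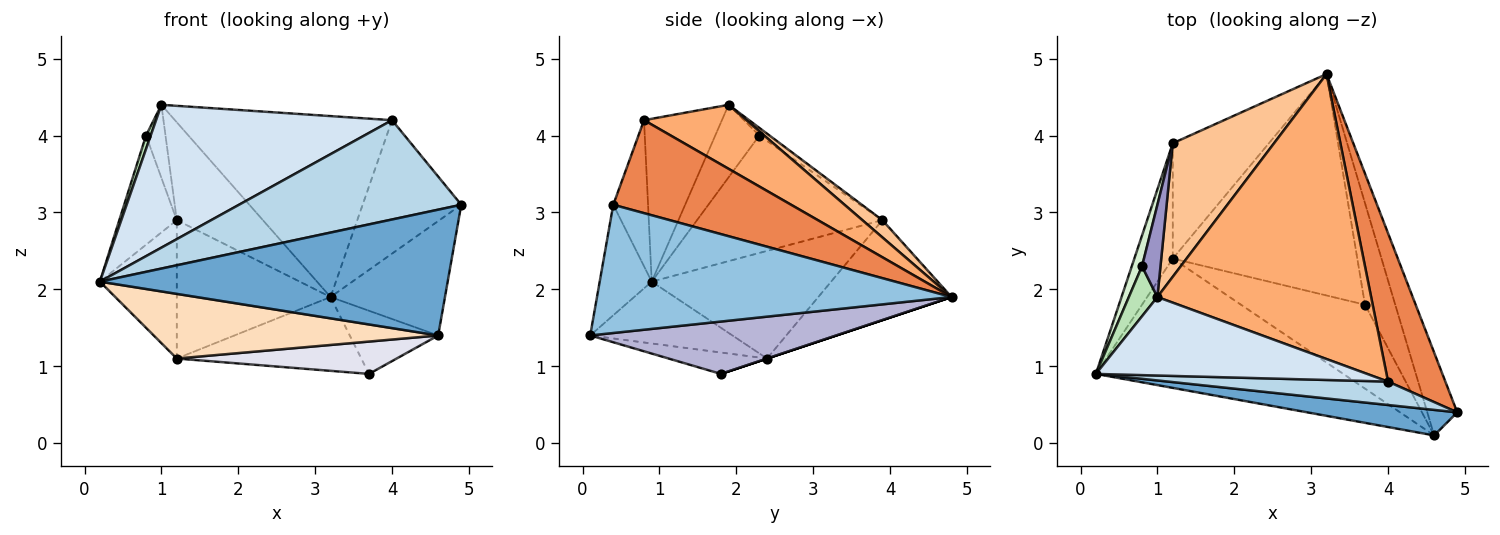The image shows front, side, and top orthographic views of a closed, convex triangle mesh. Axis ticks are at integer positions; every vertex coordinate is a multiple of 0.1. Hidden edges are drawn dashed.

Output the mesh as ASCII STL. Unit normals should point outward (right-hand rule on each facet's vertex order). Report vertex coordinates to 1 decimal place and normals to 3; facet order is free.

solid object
 facet normal -0.145 -0.970 0.197
  outer loop
   vertex 4.6 0.1 1.4
   vertex 4.9 0.4 3.1
   vertex 0.2 0.9 2.1
  endloop
 endfacet
 facet normal 0.929 0.300 -0.217
  outer loop
   vertex 4.6 0.1 1.4
   vertex 3.2 4.8 1.9
   vertex 4.9 0.4 3.1
  endloop
 endfacet
 facet normal -0.151 -0.962 0.227
  outer loop
   vertex 4.0 0.8 4.2
   vertex 0.2 0.9 2.1
   vertex 4.9 0.4 3.1
  endloop
 endfacet
 facet normal -0.278 -0.842 0.463
  outer loop
   vertex 4.0 0.8 4.2
   vertex 1.0 1.9 4.4
   vertex 0.2 0.9 2.1
  endloop
 endfacet
 facet normal 0.770 0.427 0.475
  outer loop
   vertex 4.0 0.8 4.2
   vertex 4.9 0.4 3.1
   vertex 3.2 4.8 1.9
  endloop
 endfacet
 facet normal 0.245 0.520 0.818
  outer loop
   vertex 4.0 0.8 4.2
   vertex 3.2 4.8 1.9
   vertex 1.0 1.9 4.4
  endloop
 endfacet
 facet normal 0.136 0.586 0.799
  outer loop
   vertex 1.2 3.9 2.9
   vertex 1.0 1.9 4.4
   vertex 3.2 4.8 1.9
  endloop
 endfacet
 facet normal -0.218 -0.436 -0.873
  outer loop
   vertex 1.2 2.4 1.1
   vertex 4.6 0.1 1.4
   vertex 0.2 0.9 2.1
  endloop
 endfacet
 facet normal -0.873 0.374 -0.312
  outer loop
   vertex 1.2 2.4 1.1
   vertex 0.2 0.9 2.1
   vertex 1.2 3.9 2.9
  endloop
 endfacet
 facet normal -0.554 0.639 -0.533
  outer loop
   vertex 1.2 2.4 1.1
   vertex 1.2 3.9 2.9
   vertex 3.2 4.8 1.9
  endloop
 endfacet
 facet normal -0.926 -0.098 0.365
  outer loop
   vertex 0.8 2.3 4.0
   vertex 0.2 0.9 2.1
   vertex 1.0 1.9 4.4
  endloop
 endfacet
 facet normal -0.952 0.295 0.083
  outer loop
   vertex 0.8 2.3 4.0
   vertex 1.2 3.9 2.9
   vertex 0.2 0.9 2.1
  endloop
 endfacet
 facet normal -0.311 0.590 0.745
  outer loop
   vertex 0.8 2.3 4.0
   vertex 1.0 1.9 4.4
   vertex 1.2 3.9 2.9
  endloop
 endfacet
 facet normal 0.827 0.297 -0.478
  outer loop
   vertex 3.7 1.8 0.9
   vertex 3.2 4.8 1.9
   vertex 4.6 0.1 1.4
  endloop
 endfacet
 facet normal 0.000 0.316 -0.949
  outer loop
   vertex 3.7 1.8 0.9
   vertex 1.2 2.4 1.1
   vertex 3.2 4.8 1.9
  endloop
 endfacet
 facet normal -0.159 -0.355 -0.921
  outer loop
   vertex 3.7 1.8 0.9
   vertex 4.6 0.1 1.4
   vertex 1.2 2.4 1.1
  endloop
 endfacet
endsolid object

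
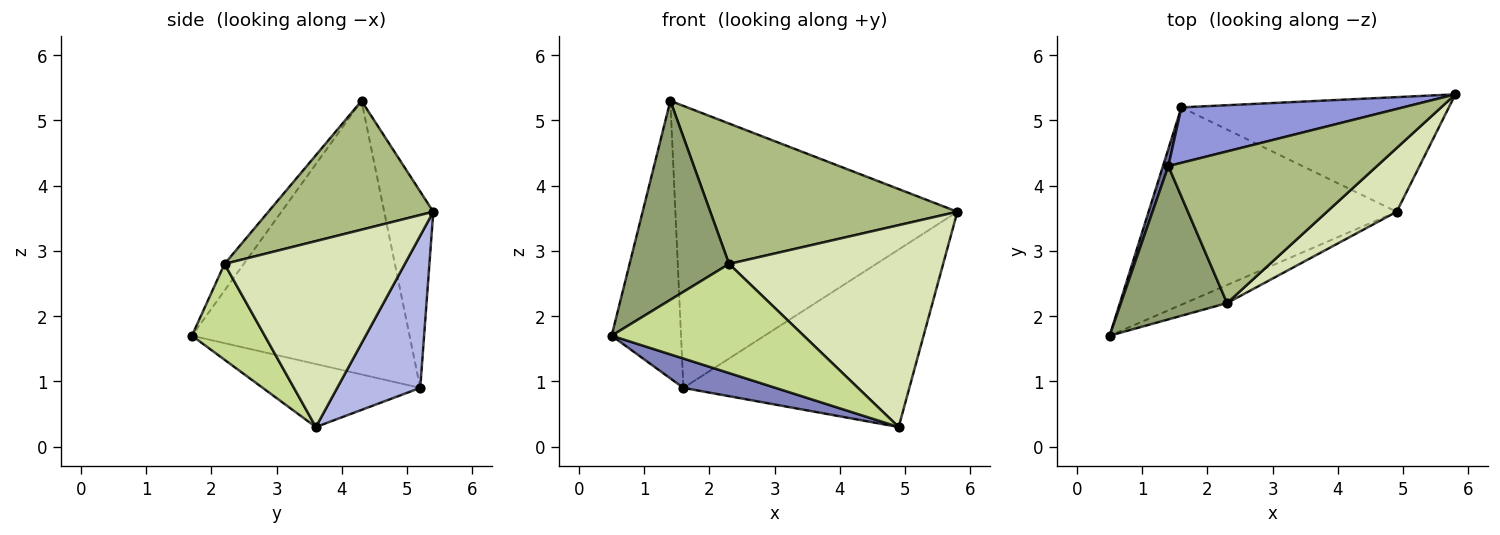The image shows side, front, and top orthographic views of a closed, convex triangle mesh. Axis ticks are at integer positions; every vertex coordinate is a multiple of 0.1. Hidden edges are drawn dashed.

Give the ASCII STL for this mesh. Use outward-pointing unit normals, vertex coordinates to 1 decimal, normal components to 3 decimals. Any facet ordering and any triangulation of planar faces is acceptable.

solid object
 facet normal -0.953 0.304 0.019
  outer loop
   vertex 1.6 5.2 0.9
   vertex 0.5 1.7 1.7
   vertex 1.4 4.3 5.3
  endloop
 endfacet
 facet normal -0.244 -0.143 -0.959
  outer loop
   vertex 1.6 5.2 0.9
   vertex 4.9 3.6 0.3
   vertex 0.5 1.7 1.7
  endloop
 endfacet
 facet normal -0.168 0.967 0.190
  outer loop
   vertex 1.6 5.2 0.9
   vertex 1.4 4.3 5.3
   vertex 5.8 5.4 3.6
  endloop
 endfacet
 facet normal 0.295 0.803 -0.518
  outer loop
   vertex 1.6 5.2 0.9
   vertex 5.8 5.4 3.6
   vertex 4.9 3.6 0.3
  endloop
 endfacet
 facet normal -0.151 -0.783 0.603
  outer loop
   vertex 2.3 2.2 2.8
   vertex 1.4 4.3 5.3
   vertex 0.5 1.7 1.7
  endloop
 endfacet
 facet normal 0.413 -0.619 0.668
  outer loop
   vertex 2.3 2.2 2.8
   vertex 5.8 5.4 3.6
   vertex 1.4 4.3 5.3
  endloop
 endfacet
 facet normal 0.350 -0.924 -0.153
  outer loop
   vertex 2.3 2.2 2.8
   vertex 0.5 1.7 1.7
   vertex 4.9 3.6 0.3
  endloop
 endfacet
 facet normal 0.626 -0.744 0.235
  outer loop
   vertex 2.3 2.2 2.8
   vertex 4.9 3.6 0.3
   vertex 5.8 5.4 3.6
  endloop
 endfacet
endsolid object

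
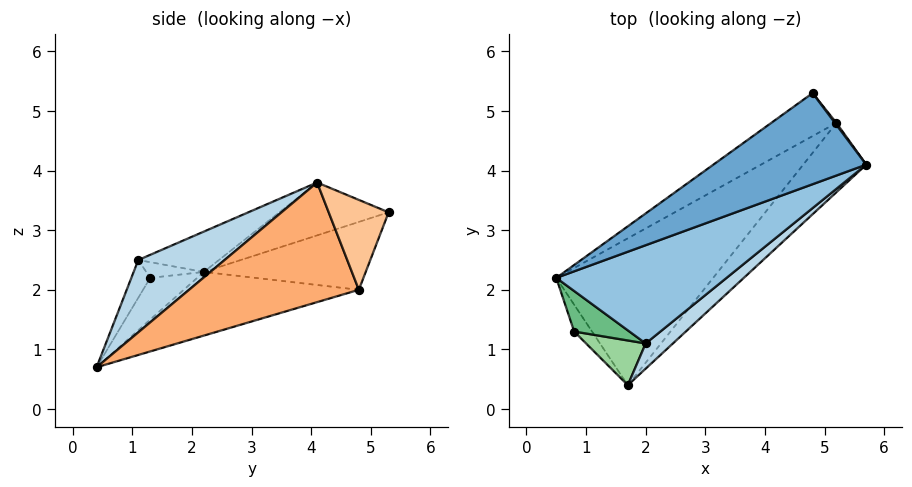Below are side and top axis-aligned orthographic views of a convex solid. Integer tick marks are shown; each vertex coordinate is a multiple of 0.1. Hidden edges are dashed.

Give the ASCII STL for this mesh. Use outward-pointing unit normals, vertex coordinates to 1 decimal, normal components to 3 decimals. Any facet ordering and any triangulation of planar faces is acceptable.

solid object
 facet normal -0.323 0.147 0.935
  outer loop
   vertex 4.8 5.3 3.3
   vertex 0.5 2.2 2.3
   vertex 5.7 4.1 3.8
  endloop
 endfacet
 facet normal -0.228 -0.136 0.964
  outer loop
   vertex 2.0 1.1 2.5
   vertex 5.7 4.1 3.8
   vertex 0.5 2.2 2.3
  endloop
 endfacet
 facet normal 0.569 -0.794 0.214
  outer loop
   vertex 2.0 1.1 2.5
   vertex 1.7 0.4 0.7
   vertex 5.7 4.1 3.8
  endloop
 endfacet
 facet normal -0.326 0.497 -0.804
  outer loop
   vertex 5.2 4.8 2.0
   vertex 1.7 0.4 0.7
   vertex 0.5 2.2 2.3
  endloop
 endfacet
 facet normal -0.456 0.774 -0.438
  outer loop
   vertex 5.2 4.8 2.0
   vertex 0.5 2.2 2.3
   vertex 4.8 5.3 3.3
  endloop
 endfacet
 facet normal 0.770 -0.493 -0.405
  outer loop
   vertex 5.2 4.8 2.0
   vertex 5.7 4.1 3.8
   vertex 1.7 0.4 0.7
  endloop
 endfacet
 facet normal 0.797 0.603 0.013
  outer loop
   vertex 5.2 4.8 2.0
   vertex 4.8 5.3 3.3
   vertex 5.7 4.1 3.8
  endloop
 endfacet
 facet normal -0.889 -0.254 -0.381
  outer loop
   vertex 0.8 1.3 2.2
   vertex 0.5 2.2 2.3
   vertex 1.7 0.4 0.7
  endloop
 endfacet
 facet normal -0.268 -0.194 0.944
  outer loop
   vertex 0.8 1.3 2.2
   vertex 2.0 1.1 2.5
   vertex 0.5 2.2 2.3
  endloop
 endfacet
 facet normal -0.245 -0.889 0.387
  outer loop
   vertex 0.8 1.3 2.2
   vertex 1.7 0.4 0.7
   vertex 2.0 1.1 2.5
  endloop
 endfacet
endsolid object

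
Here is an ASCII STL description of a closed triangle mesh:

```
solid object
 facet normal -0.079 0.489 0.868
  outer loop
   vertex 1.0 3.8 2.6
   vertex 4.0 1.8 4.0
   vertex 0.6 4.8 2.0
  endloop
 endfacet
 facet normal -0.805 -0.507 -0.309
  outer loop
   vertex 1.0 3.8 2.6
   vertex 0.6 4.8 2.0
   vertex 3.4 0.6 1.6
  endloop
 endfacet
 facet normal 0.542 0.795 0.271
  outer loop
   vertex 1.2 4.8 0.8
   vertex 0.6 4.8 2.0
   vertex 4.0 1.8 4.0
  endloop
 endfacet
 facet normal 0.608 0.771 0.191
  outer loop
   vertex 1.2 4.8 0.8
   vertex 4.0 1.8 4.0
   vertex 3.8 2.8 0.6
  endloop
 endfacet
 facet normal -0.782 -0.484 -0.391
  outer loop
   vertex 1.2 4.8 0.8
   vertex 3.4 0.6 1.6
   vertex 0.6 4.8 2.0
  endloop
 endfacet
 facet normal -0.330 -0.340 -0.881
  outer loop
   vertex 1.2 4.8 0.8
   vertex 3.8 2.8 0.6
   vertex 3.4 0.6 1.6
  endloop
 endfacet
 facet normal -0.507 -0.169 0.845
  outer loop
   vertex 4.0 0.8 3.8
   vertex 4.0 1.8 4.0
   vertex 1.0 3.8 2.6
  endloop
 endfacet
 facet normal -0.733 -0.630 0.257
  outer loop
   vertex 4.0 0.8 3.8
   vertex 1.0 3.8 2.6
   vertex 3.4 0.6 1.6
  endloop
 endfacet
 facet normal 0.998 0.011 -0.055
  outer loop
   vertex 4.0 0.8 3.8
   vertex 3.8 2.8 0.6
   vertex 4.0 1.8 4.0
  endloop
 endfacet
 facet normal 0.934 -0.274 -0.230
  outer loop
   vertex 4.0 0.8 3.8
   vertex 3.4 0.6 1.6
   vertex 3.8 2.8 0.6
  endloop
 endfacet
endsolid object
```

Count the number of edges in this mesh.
15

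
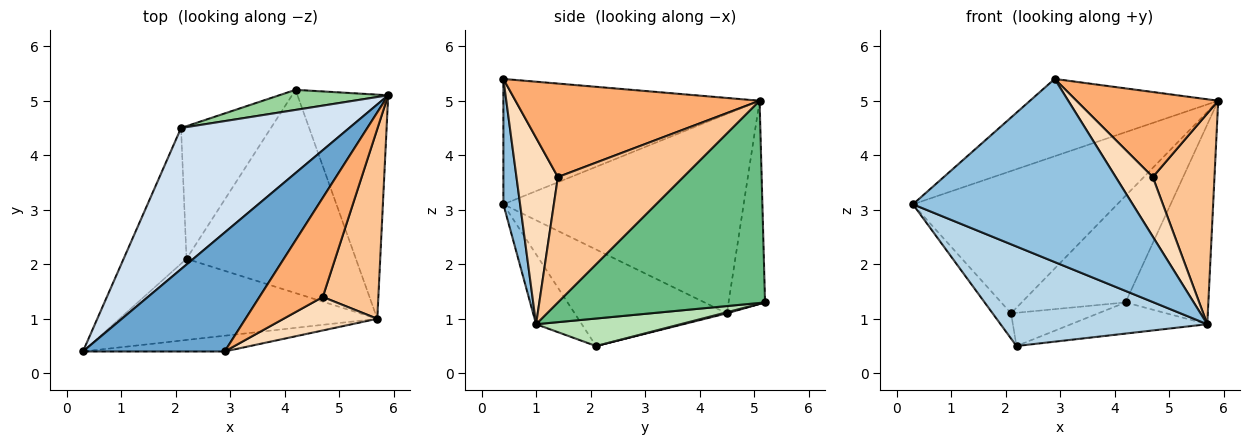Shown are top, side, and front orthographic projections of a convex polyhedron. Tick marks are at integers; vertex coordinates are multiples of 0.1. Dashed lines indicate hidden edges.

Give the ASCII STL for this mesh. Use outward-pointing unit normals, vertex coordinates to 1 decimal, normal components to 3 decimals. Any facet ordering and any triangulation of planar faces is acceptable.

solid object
 facet normal -0.596 0.438 0.673
  outer loop
   vertex 2.9 0.4 5.4
   vertex 5.9 5.1 5.0
   vertex 0.3 0.4 3.1
  endloop
 endfacet
 facet normal 0.076 -0.993 -0.085
  outer loop
   vertex 5.7 1.0 0.9
   vertex 2.9 0.4 5.4
   vertex 0.3 0.4 3.1
  endloop
 endfacet
 facet normal -0.169 -0.764 -0.623
  outer loop
   vertex 5.7 1.0 0.9
   vertex 0.3 0.4 3.1
   vertex 2.2 2.1 0.5
  endloop
 endfacet
 facet normal -0.641 0.545 0.541
  outer loop
   vertex 2.1 4.5 1.1
   vertex 0.3 0.4 3.1
   vertex 5.9 5.1 5.0
  endloop
 endfacet
 facet normal -0.834 0.101 -0.543
  outer loop
   vertex 2.1 4.5 1.1
   vertex 2.2 2.1 0.5
   vertex 0.3 0.4 3.1
  endloop
 endfacet
 facet normal 0.746 -0.433 0.505
  outer loop
   vertex 4.7 1.4 3.6
   vertex 5.9 5.1 5.0
   vertex 2.9 0.4 5.4
  endloop
 endfacet
 facet normal 0.834 -0.410 0.370
  outer loop
   vertex 4.7 1.4 3.6
   vertex 5.7 1.0 0.9
   vertex 5.9 5.1 5.0
  endloop
 endfacet
 facet normal 0.698 -0.624 0.351
  outer loop
   vertex 4.7 1.4 3.6
   vertex 2.9 0.4 5.4
   vertex 5.7 1.0 0.9
  endloop
 endfacet
 facet normal 0.857 0.343 -0.385
  outer loop
   vertex 4.2 5.2 1.3
   vertex 5.9 5.1 5.0
   vertex 5.7 1.0 0.9
  endloop
 endfacet
 facet normal -0.326 0.929 0.175
  outer loop
   vertex 4.2 5.2 1.3
   vertex 2.1 4.5 1.1
   vertex 5.9 5.1 5.0
  endloop
 endfacet
 facet normal 0.159 0.150 -0.976
  outer loop
   vertex 4.2 5.2 1.3
   vertex 5.7 1.0 0.9
   vertex 2.2 2.1 0.5
  endloop
 endfacet
 facet normal 0.011 0.243 -0.970
  outer loop
   vertex 4.2 5.2 1.3
   vertex 2.2 2.1 0.5
   vertex 2.1 4.5 1.1
  endloop
 endfacet
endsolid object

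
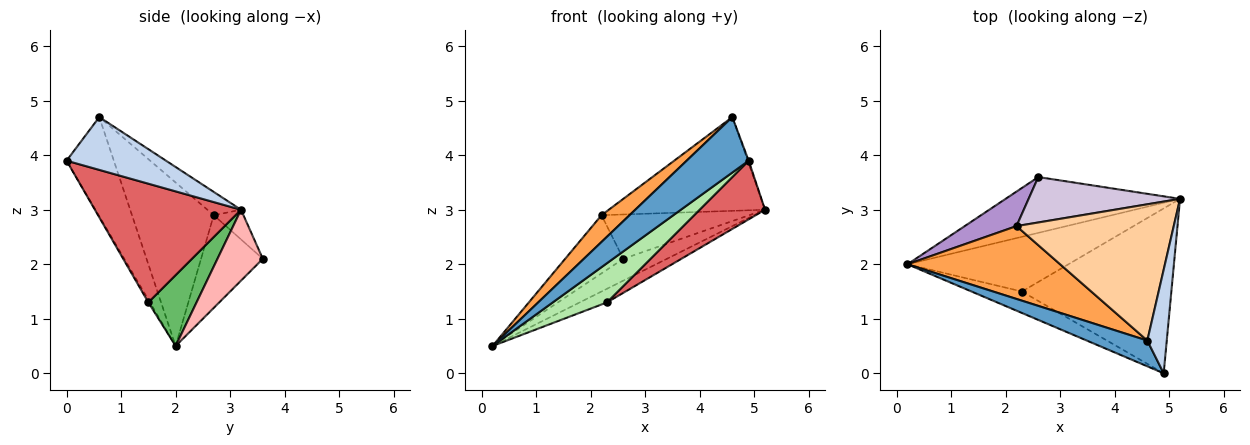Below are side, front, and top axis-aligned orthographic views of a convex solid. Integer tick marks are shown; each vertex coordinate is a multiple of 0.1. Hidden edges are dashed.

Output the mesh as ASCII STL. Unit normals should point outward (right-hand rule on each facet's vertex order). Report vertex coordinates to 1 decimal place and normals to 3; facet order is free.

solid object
 facet normal -0.568 -0.746 0.347
  outer loop
   vertex 4.6 0.6 4.7
   vertex 0.2 2.0 0.5
   vertex 4.9 0.0 3.9
  endloop
 endfacet
 facet normal 0.939 0.009 0.345
  outer loop
   vertex 4.6 0.6 4.7
   vertex 4.9 0.0 3.9
   vertex 5.2 3.2 3.0
  endloop
 endfacet
 facet normal -0.709 -0.243 0.662
  outer loop
   vertex 2.2 2.7 2.9
   vertex 0.2 2.0 0.5
   vertex 4.6 0.6 4.7
  endloop
 endfacet
 facet normal -0.121 0.563 0.818
  outer loop
   vertex 2.2 2.7 2.9
   vertex 4.6 0.6 4.7
   vertex 5.2 3.2 3.0
  endloop
 endfacet
 facet normal 0.393 0.222 -0.892
  outer loop
   vertex 2.3 1.5 1.3
   vertex 0.2 2.0 0.5
   vertex 5.2 3.2 3.0
  endloop
 endfacet
 facet normal -0.026 -0.877 -0.480
  outer loop
   vertex 2.3 1.5 1.3
   vertex 4.9 0.0 3.9
   vertex 0.2 2.0 0.5
  endloop
 endfacet
 facet normal 0.599 -0.268 -0.754
  outer loop
   vertex 2.3 1.5 1.3
   vertex 5.2 3.2 3.0
   vertex 4.9 0.0 3.9
  endloop
 endfacet
 facet normal 0.354 0.340 -0.871
  outer loop
   vertex 2.6 3.6 2.1
   vertex 5.2 3.2 3.0
   vertex 0.2 2.0 0.5
  endloop
 endfacet
 facet normal -0.674 0.635 0.377
  outer loop
   vertex 2.6 3.6 2.1
   vertex 0.2 2.0 0.5
   vertex 2.2 2.7 2.9
  endloop
 endfacet
 facet normal -0.139 0.692 0.709
  outer loop
   vertex 2.6 3.6 2.1
   vertex 2.2 2.7 2.9
   vertex 5.2 3.2 3.0
  endloop
 endfacet
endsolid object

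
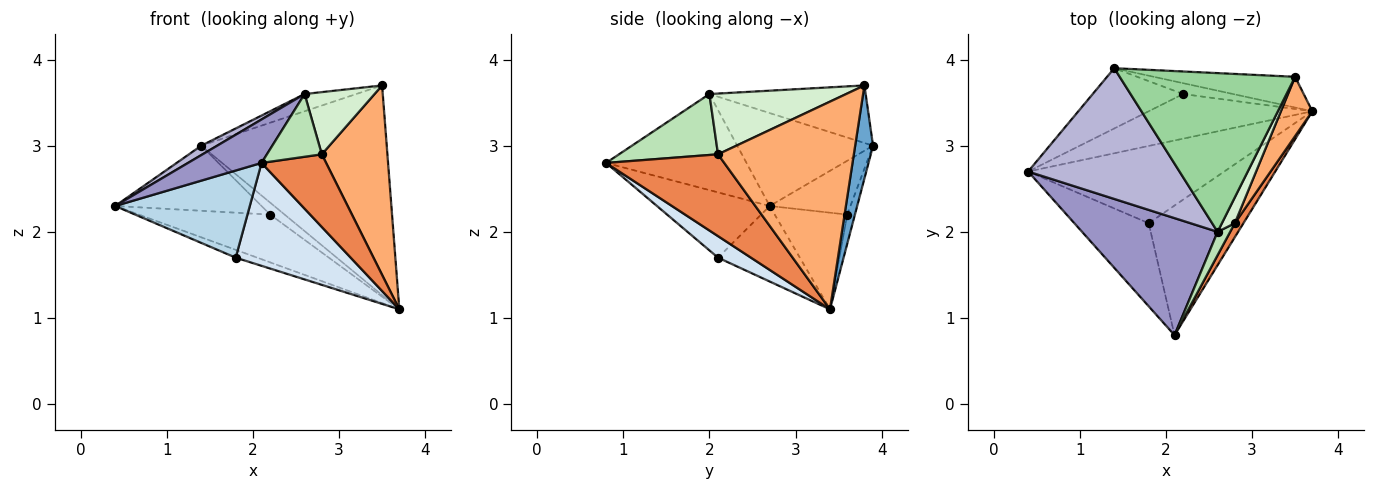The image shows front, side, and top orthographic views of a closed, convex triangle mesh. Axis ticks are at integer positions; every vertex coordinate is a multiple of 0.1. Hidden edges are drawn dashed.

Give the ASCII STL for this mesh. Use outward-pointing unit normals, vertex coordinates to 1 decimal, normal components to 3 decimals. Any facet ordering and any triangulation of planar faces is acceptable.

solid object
 facet normal 0.095 0.985 -0.144
  outer loop
   vertex 1.4 3.9 3.0
   vertex 3.5 3.8 3.7
   vertex 3.7 3.4 1.1
  endloop
 endfacet
 facet normal -0.358 0.094 -0.929
  outer loop
   vertex 1.8 2.1 1.7
   vertex 0.4 2.7 2.3
   vertex 3.7 3.4 1.1
  endloop
 endfacet
 facet normal -0.518 -0.619 -0.590
  outer loop
   vertex 1.8 2.1 1.7
   vertex 2.1 0.8 2.8
   vertex 0.4 2.7 2.3
  endloop
 endfacet
 facet normal 0.175 -0.612 -0.771
  outer loop
   vertex 1.8 2.1 1.7
   vertex 3.7 3.4 1.1
   vertex 2.1 0.8 2.8
  endloop
 endfacet
 facet normal 0.874 -0.478 0.092
  outer loop
   vertex 2.8 2.1 2.9
   vertex 2.1 0.8 2.8
   vertex 3.7 3.4 1.1
  endloop
 endfacet
 facet normal 0.892 -0.431 0.135
  outer loop
   vertex 2.8 2.1 2.9
   vertex 3.7 3.4 1.1
   vertex 3.5 3.8 3.7
  endloop
 endfacet
 facet normal -0.374 0.678 -0.633
  outer loop
   vertex 2.2 3.6 2.2
   vertex 3.7 3.4 1.1
   vertex 0.4 2.7 2.3
  endloop
 endfacet
 facet normal -0.375 0.680 -0.630
  outer loop
   vertex 2.2 3.6 2.2
   vertex 0.4 2.7 2.3
   vertex 1.4 3.9 3.0
  endloop
 endfacet
 facet normal -0.366 0.689 -0.625
  outer loop
   vertex 2.2 3.6 2.2
   vertex 1.4 3.9 3.0
   vertex 3.7 3.4 1.1
  endloop
 endfacet
 facet normal -0.310 0.103 0.945
  outer loop
   vertex 2.6 2.0 3.6
   vertex 3.5 3.8 3.7
   vertex 1.4 3.9 3.0
  endloop
 endfacet
 facet normal 0.861 -0.477 0.178
  outer loop
   vertex 2.6 2.0 3.6
   vertex 2.1 0.8 2.8
   vertex 2.8 2.1 2.9
  endloop
 endfacet
 facet normal 0.875 -0.448 0.186
  outer loop
   vertex 2.6 2.0 3.6
   vertex 2.8 2.1 2.9
   vertex 3.5 3.8 3.7
  endloop
 endfacet
 facet normal -0.554 -0.290 0.781
  outer loop
   vertex 2.6 2.0 3.6
   vertex 0.4 2.7 2.3
   vertex 2.1 0.8 2.8
  endloop
 endfacet
 facet normal -0.522 -0.061 0.851
  outer loop
   vertex 2.6 2.0 3.6
   vertex 1.4 3.9 3.0
   vertex 0.4 2.7 2.3
  endloop
 endfacet
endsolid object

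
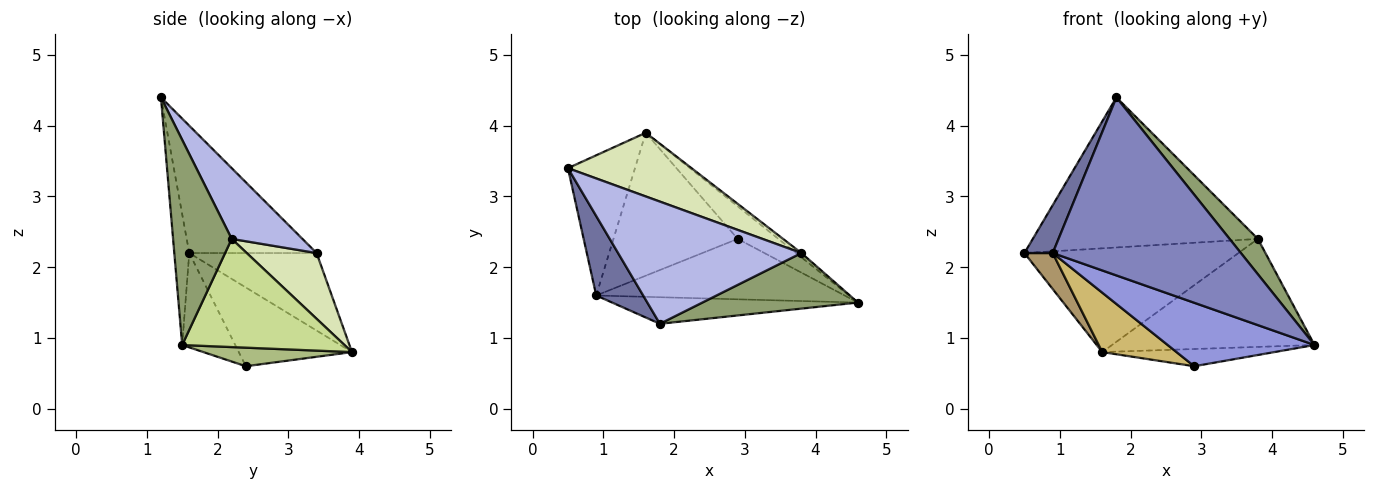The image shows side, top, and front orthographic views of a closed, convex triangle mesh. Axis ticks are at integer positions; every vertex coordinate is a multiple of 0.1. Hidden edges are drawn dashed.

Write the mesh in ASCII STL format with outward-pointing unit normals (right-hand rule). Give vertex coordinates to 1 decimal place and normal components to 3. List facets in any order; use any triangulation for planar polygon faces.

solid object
 facet normal -0.919 -0.204 0.339
  outer loop
   vertex 0.9 1.6 2.2
   vertex 1.8 1.2 4.4
   vertex 0.5 3.4 2.2
  endloop
 endfacet
 facet normal -0.078 -0.986 -0.147
  outer loop
   vertex 0.9 1.6 2.2
   vertex 4.6 1.5 0.9
   vertex 1.8 1.2 4.4
  endloop
 endfacet
 facet normal -0.253 -0.701 -0.667
  outer loop
   vertex 0.9 1.6 2.2
   vertex 2.9 2.4 0.6
   vertex 4.6 1.5 0.9
  endloop
 endfacet
 facet normal 0.237 0.753 0.613
  outer loop
   vertex 3.8 2.2 2.4
   vertex 0.5 3.4 2.2
   vertex 1.8 1.2 4.4
  endloop
 endfacet
 facet normal 0.744 -0.359 0.564
  outer loop
   vertex 3.8 2.2 2.4
   vertex 1.8 1.2 4.4
   vertex 4.6 1.5 0.9
  endloop
 endfacet
 facet normal 0.374 0.434 -0.820
  outer loop
   vertex 1.6 3.9 0.8
   vertex 4.6 1.5 0.9
   vertex 2.9 2.4 0.6
  endloop
 endfacet
 facet normal 0.625 0.780 -0.031
  outer loop
   vertex 1.6 3.9 0.8
   vertex 3.8 2.2 2.4
   vertex 4.6 1.5 0.9
  endloop
 endfacet
 facet normal 0.268 0.821 0.504
  outer loop
   vertex 1.6 3.9 0.8
   vertex 0.5 3.4 2.2
   vertex 3.8 2.2 2.4
  endloop
 endfacet
 facet normal -0.746 -0.166 -0.645
  outer loop
   vertex 1.6 3.9 0.8
   vertex 0.9 1.6 2.2
   vertex 0.5 3.4 2.2
  endloop
 endfacet
 facet normal -0.505 -0.331 -0.797
  outer loop
   vertex 1.6 3.9 0.8
   vertex 2.9 2.4 0.6
   vertex 0.9 1.6 2.2
  endloop
 endfacet
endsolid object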